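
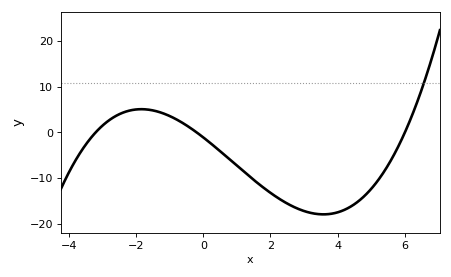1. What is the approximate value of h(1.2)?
-9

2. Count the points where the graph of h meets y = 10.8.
1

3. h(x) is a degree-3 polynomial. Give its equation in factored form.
y = 0.29(x + 3.2)(x + 0.2)(x - 6)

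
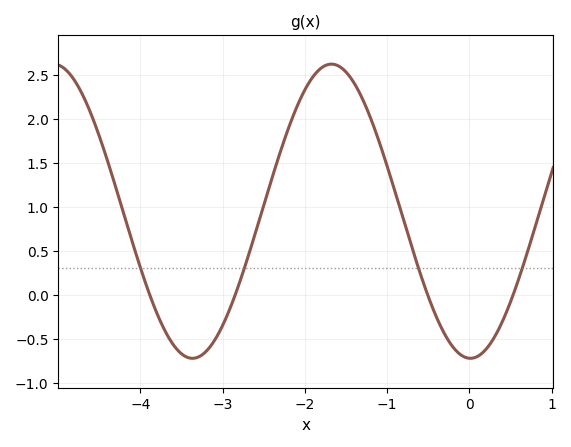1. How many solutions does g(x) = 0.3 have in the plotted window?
4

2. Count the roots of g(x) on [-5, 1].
4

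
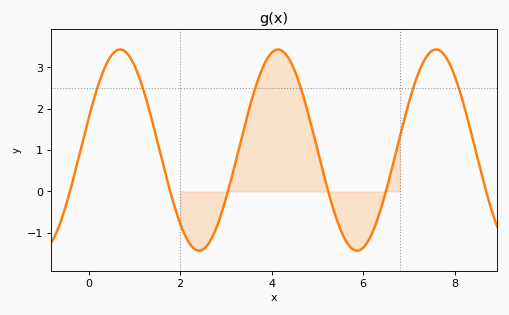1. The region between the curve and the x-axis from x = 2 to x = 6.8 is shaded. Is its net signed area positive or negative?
positive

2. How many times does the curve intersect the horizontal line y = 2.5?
6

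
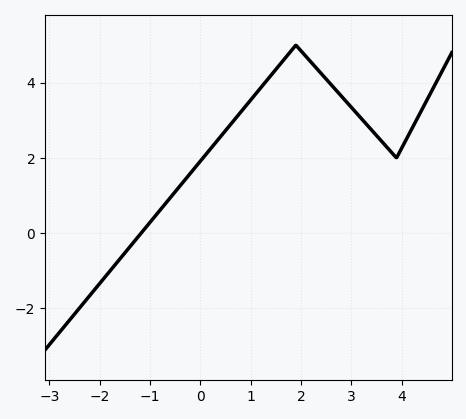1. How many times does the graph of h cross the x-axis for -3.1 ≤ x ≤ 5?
1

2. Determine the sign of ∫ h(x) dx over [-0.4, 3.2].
positive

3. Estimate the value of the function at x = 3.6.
2.4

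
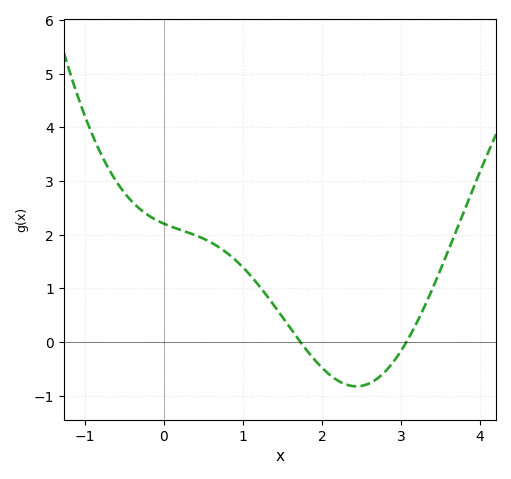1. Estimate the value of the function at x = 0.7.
1.77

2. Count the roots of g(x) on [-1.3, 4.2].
2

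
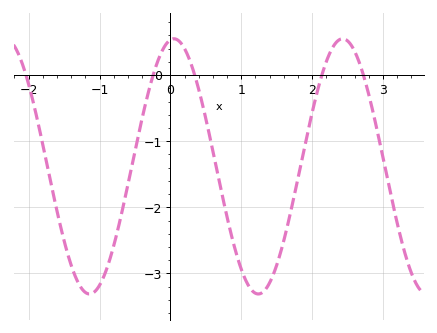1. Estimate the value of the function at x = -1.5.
-2.5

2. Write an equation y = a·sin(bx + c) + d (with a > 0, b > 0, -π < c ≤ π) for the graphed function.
y = 1.93sin(2.64x + 1.44) - 1.38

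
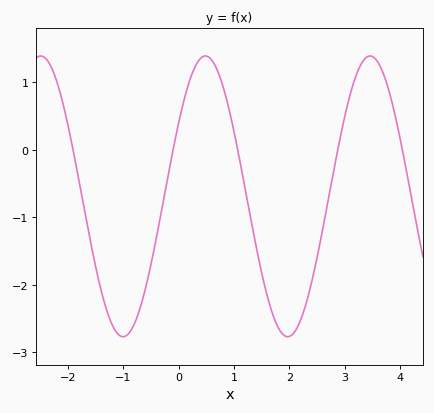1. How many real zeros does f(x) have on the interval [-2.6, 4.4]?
5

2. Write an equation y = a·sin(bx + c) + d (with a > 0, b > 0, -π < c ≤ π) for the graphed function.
y = 2.08sin(2.11x + 0.55) - 0.69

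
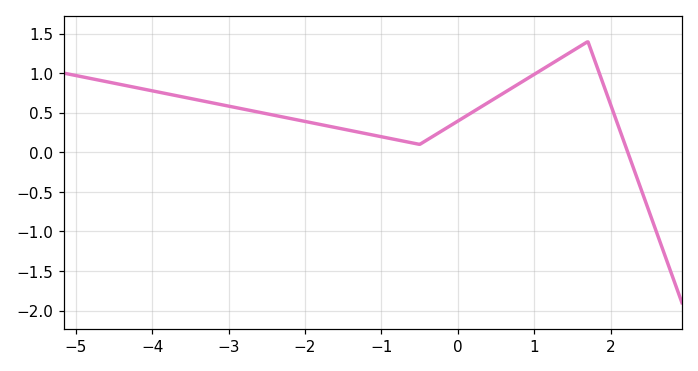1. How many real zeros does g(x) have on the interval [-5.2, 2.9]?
1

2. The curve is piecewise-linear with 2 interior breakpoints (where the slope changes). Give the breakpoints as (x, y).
(-0.5, 0.1); (1.7, 1.4)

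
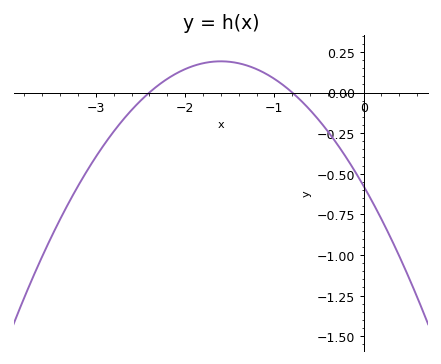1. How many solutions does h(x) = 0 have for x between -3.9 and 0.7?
2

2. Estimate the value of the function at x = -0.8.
0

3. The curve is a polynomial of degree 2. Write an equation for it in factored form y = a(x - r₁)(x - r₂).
y = -0.3(x + 2.4)(x + 0.8)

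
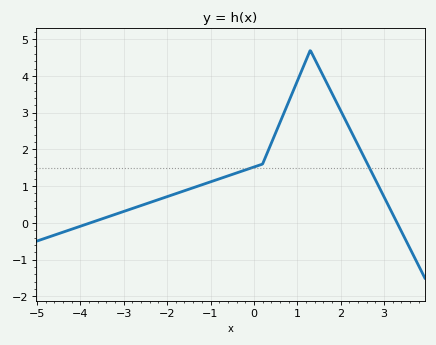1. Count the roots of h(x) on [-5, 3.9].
2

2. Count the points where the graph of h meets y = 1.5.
2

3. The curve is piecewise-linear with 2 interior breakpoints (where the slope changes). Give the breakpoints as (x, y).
(0.2, 1.6); (1.3, 4.7)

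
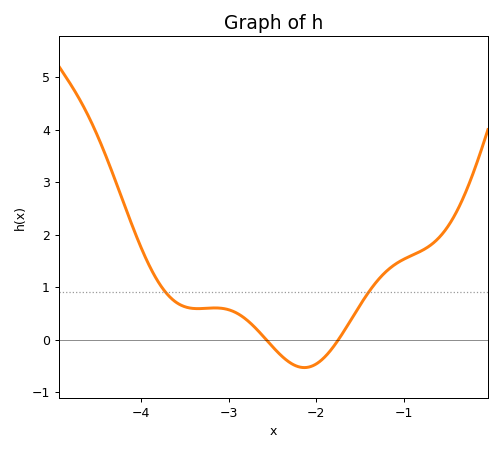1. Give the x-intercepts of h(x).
-2.57, -1.74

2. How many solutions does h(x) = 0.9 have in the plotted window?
2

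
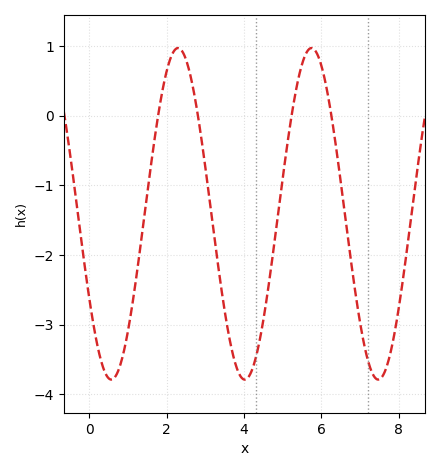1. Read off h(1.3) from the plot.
-1.97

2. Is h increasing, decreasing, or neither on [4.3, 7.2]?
neither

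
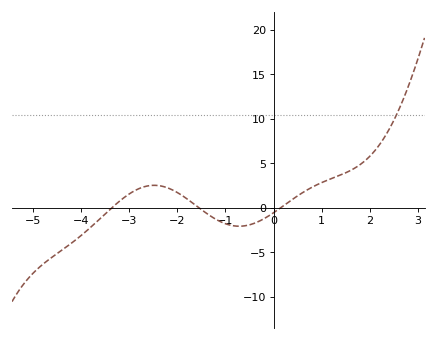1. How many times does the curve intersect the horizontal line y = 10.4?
1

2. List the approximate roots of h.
-3.36, -1.55, 0.151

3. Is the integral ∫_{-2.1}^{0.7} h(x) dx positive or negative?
negative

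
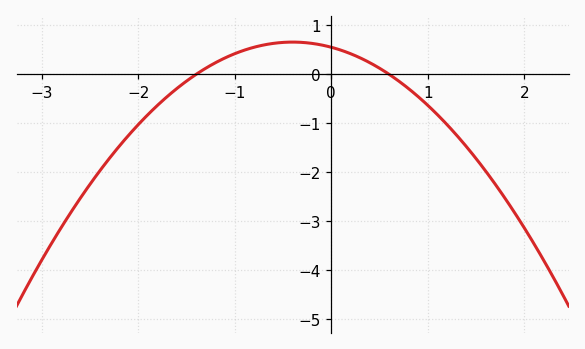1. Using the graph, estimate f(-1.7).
-0.5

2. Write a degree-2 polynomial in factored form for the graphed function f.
y = -0.66(x + 1.4)(x - 0.6)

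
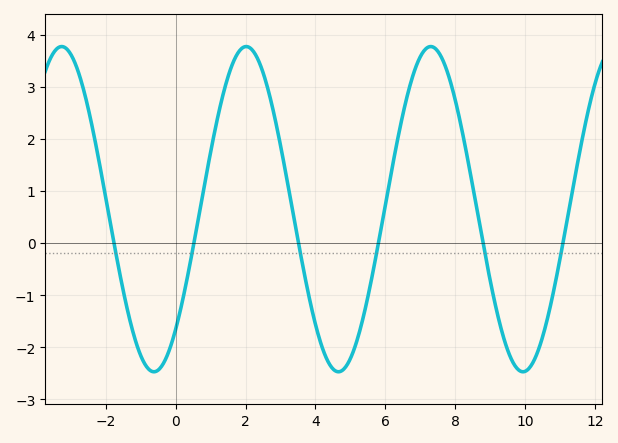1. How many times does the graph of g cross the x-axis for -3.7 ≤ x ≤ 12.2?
6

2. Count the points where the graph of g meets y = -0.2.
6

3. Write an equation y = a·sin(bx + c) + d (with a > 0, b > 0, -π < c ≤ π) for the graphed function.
y = 3.12sin(1.19x - 0.83) + 0.65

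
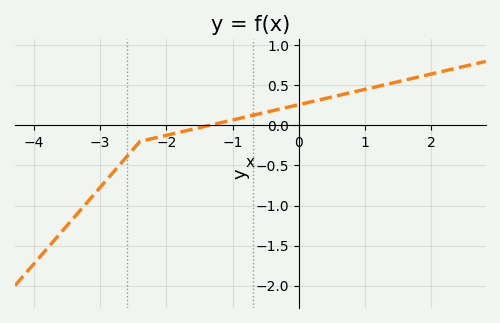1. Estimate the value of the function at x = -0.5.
0.15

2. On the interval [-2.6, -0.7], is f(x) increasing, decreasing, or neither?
increasing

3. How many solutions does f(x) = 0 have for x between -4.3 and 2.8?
1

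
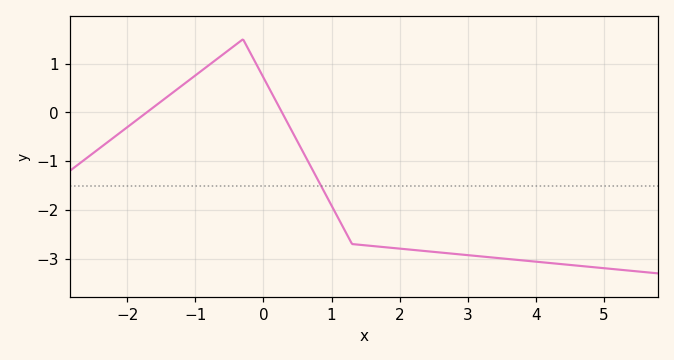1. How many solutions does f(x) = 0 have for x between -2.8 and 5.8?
2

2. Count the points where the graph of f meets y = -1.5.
1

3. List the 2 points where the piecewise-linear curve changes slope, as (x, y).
(-0.3, 1.5); (1.3, -2.7)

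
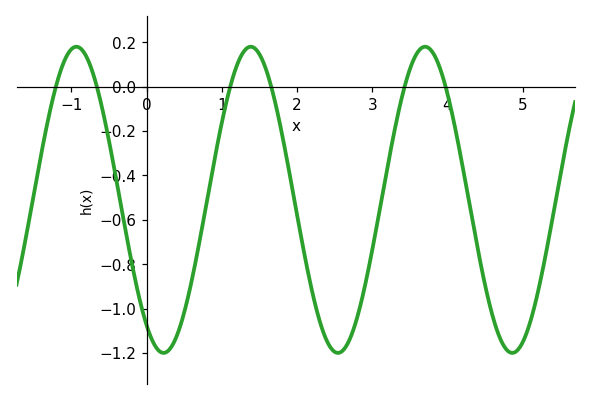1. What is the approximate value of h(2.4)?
-1.15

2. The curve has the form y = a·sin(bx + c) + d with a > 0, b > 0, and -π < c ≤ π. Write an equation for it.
y = 0.69sin(2.71x - 2.18) - 0.51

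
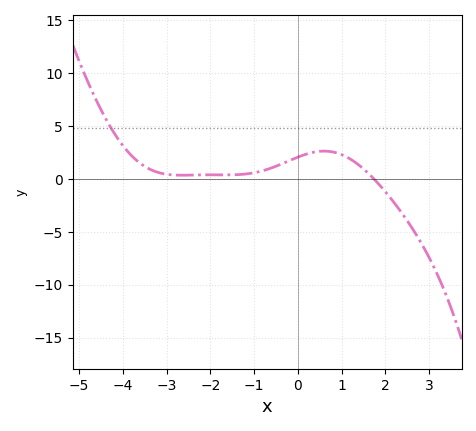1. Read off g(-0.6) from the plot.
1.04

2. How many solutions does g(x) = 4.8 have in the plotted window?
1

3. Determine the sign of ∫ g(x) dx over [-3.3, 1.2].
positive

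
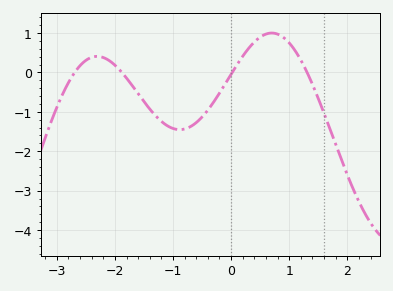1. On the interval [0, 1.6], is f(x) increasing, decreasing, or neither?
neither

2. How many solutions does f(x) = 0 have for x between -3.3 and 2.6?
4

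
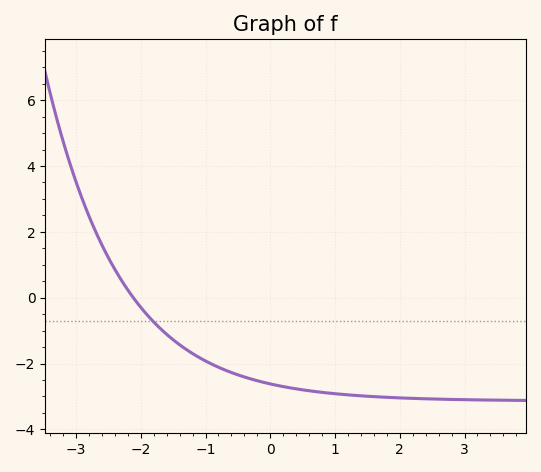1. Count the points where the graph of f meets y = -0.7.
1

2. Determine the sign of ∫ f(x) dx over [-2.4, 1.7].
negative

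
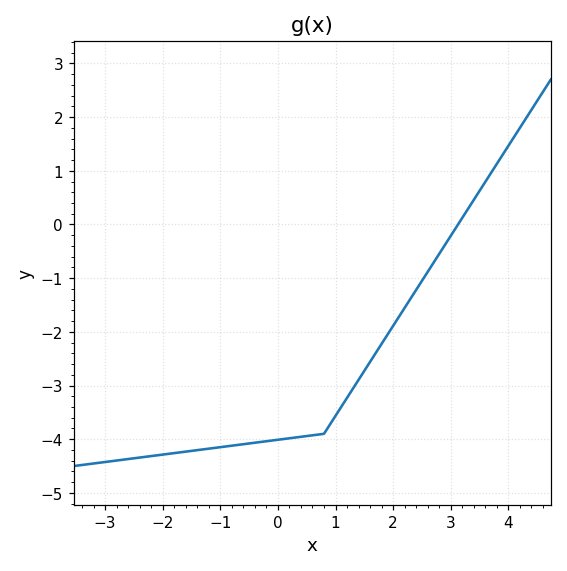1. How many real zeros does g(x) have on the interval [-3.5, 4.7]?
1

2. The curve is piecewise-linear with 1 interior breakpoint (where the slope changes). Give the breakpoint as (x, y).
(0.8, -3.9)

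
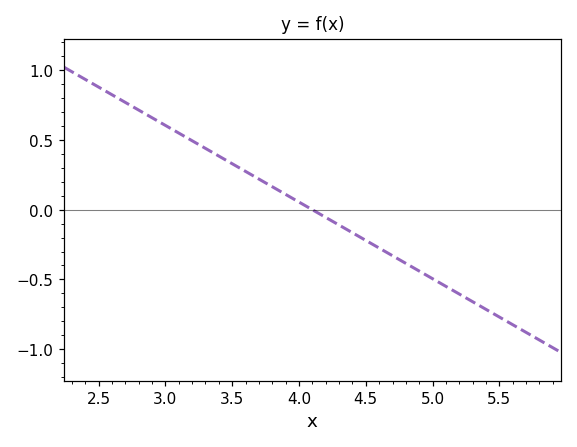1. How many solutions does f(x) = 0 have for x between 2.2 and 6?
1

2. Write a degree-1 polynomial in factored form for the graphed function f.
y = -0.55(x - 4.1)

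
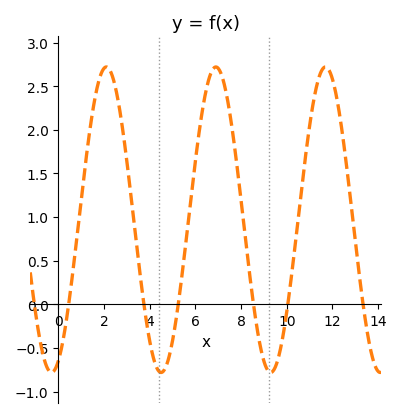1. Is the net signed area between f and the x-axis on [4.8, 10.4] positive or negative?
positive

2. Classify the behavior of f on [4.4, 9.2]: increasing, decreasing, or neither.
neither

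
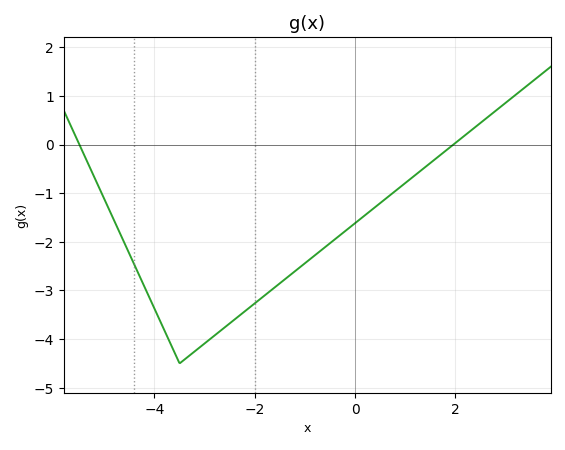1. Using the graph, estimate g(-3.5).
-4.5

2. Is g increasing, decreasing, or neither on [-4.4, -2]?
neither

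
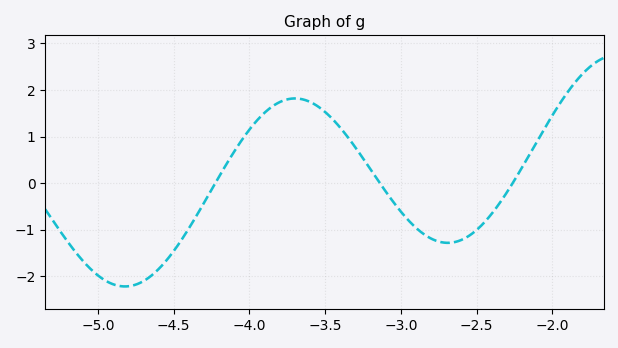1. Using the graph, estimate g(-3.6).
1.74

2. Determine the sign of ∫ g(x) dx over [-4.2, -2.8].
positive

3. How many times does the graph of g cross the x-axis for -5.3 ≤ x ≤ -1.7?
3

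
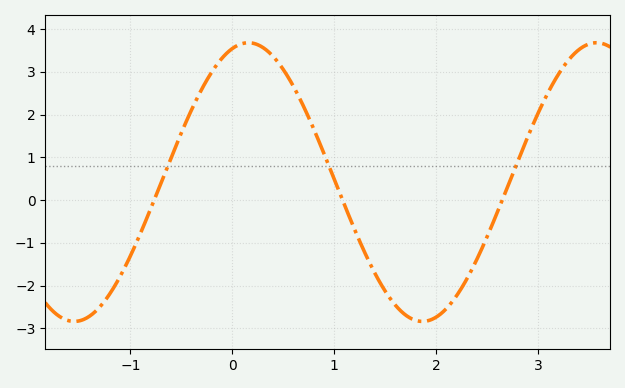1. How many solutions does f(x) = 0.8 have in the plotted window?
3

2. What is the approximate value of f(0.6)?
2.66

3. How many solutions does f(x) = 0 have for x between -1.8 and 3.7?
3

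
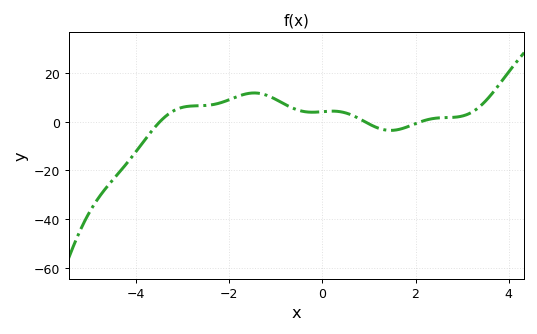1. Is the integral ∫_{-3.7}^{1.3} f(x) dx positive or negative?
positive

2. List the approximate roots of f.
-3.49, 0.919, 2.1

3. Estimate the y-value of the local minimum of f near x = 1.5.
-3.5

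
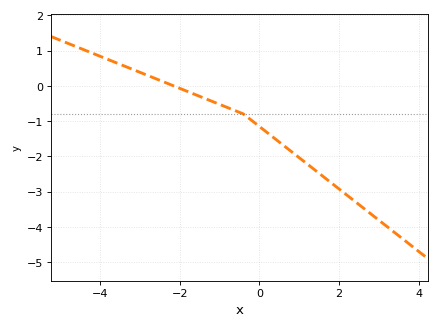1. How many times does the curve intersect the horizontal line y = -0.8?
1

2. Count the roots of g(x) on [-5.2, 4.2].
1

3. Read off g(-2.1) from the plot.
0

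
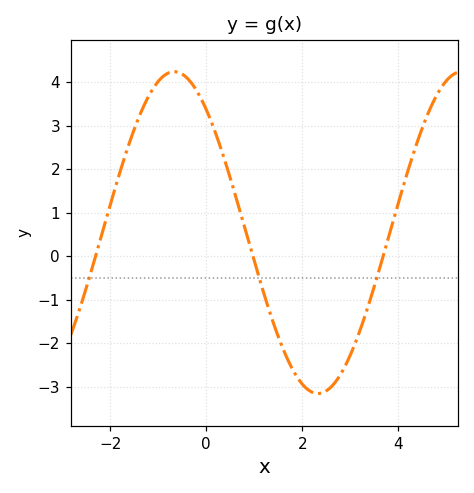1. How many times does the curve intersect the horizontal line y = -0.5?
3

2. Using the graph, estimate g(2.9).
-2.5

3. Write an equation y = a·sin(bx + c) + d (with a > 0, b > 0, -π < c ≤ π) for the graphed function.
y = 3.7sin(1.1x + 2.3) + 0.54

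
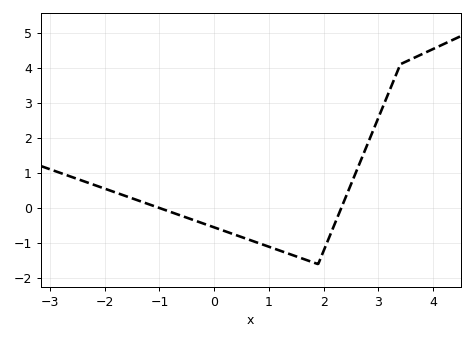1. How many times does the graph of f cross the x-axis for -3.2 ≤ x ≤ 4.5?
2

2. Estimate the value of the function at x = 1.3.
-1.3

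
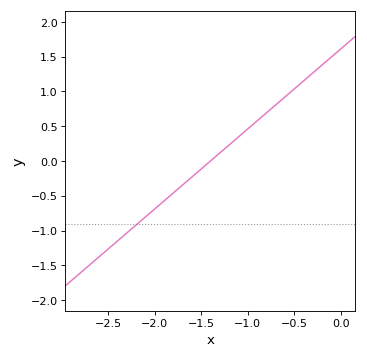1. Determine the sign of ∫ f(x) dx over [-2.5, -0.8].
negative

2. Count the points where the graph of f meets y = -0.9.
1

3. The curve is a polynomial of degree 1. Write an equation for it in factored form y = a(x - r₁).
y = 1.15(x + 1.4)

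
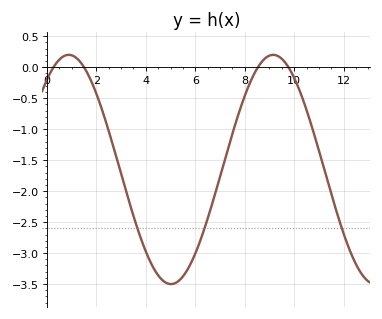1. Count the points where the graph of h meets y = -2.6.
3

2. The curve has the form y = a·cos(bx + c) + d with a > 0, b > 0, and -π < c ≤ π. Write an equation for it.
y = 1.85cos(0.76x - 0.67) - 1.65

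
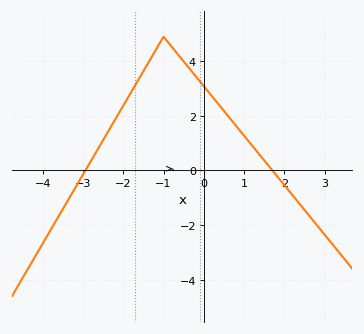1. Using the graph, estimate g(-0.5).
4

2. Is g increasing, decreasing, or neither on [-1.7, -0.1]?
neither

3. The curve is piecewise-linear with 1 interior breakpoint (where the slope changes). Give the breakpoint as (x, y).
(-1, 4.9)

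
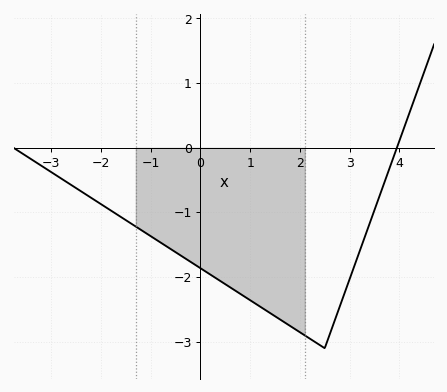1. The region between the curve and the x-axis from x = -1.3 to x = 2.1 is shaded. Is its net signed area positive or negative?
negative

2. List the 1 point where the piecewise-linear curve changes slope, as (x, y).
(2.5, -3.1)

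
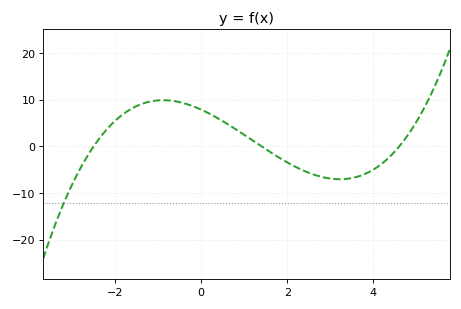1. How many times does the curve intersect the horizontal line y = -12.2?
1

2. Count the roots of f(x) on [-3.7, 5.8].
3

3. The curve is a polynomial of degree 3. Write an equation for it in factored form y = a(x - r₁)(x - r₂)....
y = 0.49(x + 2.5)(x - 1.4)(x - 4.6)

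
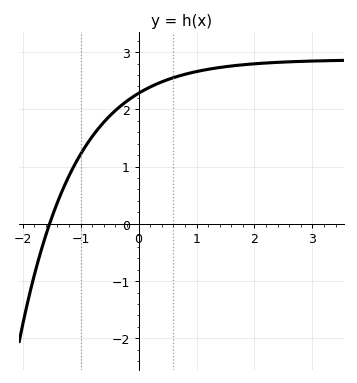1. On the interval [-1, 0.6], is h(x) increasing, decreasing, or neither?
increasing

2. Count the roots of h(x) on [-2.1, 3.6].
1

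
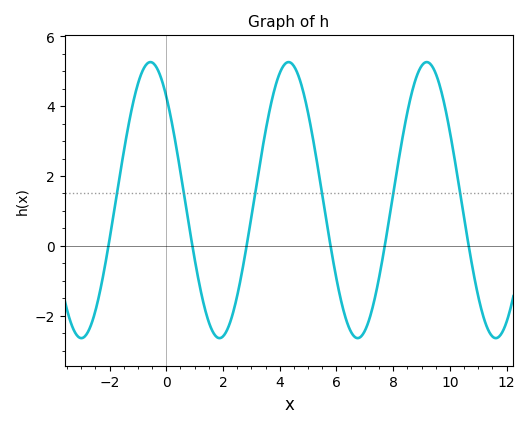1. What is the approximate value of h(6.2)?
-1.6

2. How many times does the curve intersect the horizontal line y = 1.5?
6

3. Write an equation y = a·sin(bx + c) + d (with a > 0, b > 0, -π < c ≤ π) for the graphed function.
y = 3.95sin(1.3x + 2.3) + 1.31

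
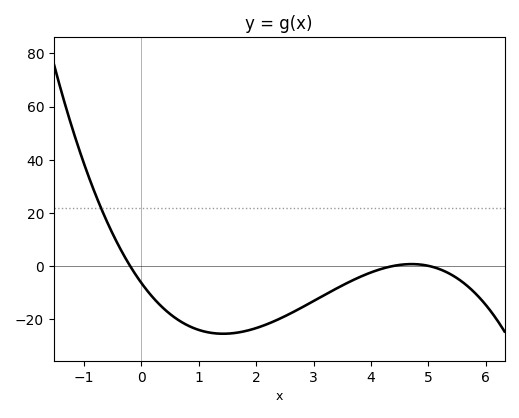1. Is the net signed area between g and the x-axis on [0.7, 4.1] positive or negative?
negative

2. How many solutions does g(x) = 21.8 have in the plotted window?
1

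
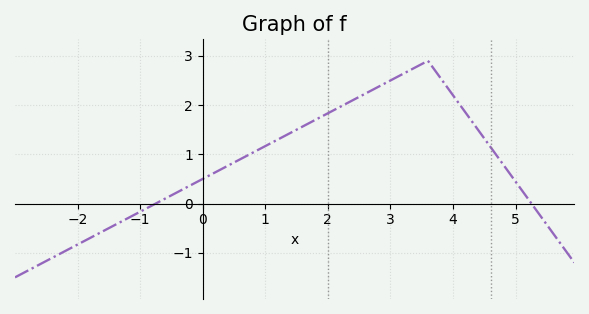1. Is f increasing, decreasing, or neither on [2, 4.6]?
neither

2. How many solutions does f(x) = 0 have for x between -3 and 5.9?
2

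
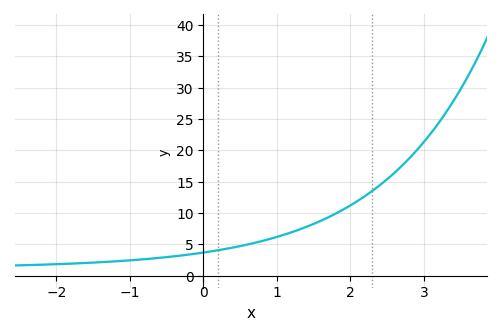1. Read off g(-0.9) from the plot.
2.5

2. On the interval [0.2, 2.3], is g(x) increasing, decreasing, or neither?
increasing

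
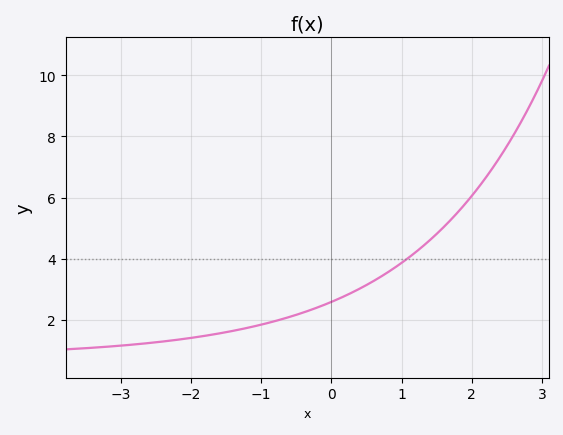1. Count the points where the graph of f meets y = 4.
1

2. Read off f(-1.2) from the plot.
1.74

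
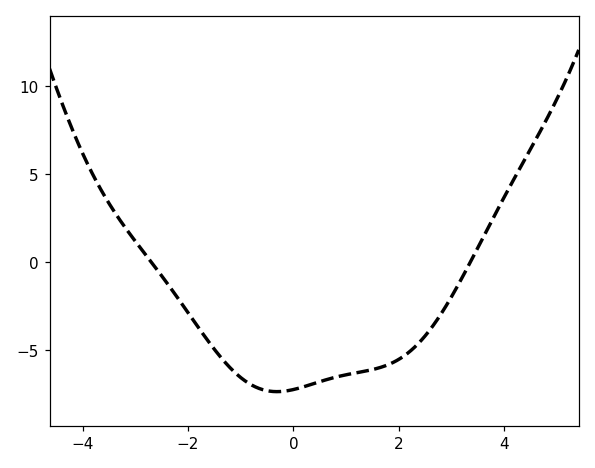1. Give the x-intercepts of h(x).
-2.7, 3.36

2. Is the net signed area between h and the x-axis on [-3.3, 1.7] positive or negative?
negative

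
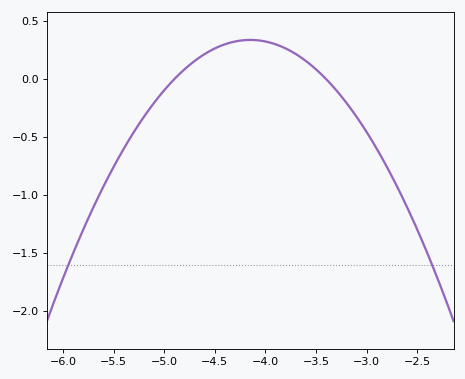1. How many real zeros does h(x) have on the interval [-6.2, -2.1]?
2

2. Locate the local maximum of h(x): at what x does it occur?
-4.2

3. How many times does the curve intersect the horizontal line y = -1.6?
2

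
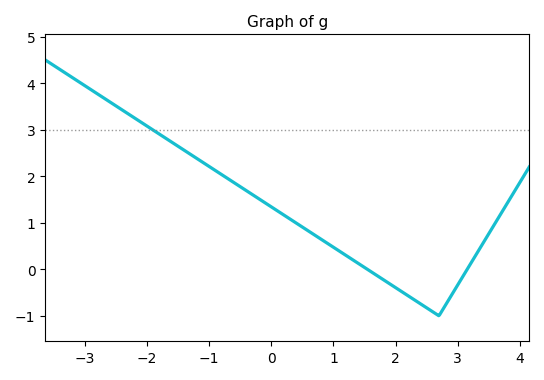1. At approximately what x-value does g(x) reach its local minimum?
2.7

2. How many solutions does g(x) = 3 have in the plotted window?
1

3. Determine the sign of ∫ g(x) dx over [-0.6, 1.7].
positive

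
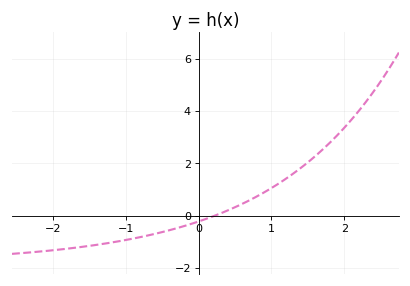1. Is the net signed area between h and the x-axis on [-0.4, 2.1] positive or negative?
positive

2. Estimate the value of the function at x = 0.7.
0.6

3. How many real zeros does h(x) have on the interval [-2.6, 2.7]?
1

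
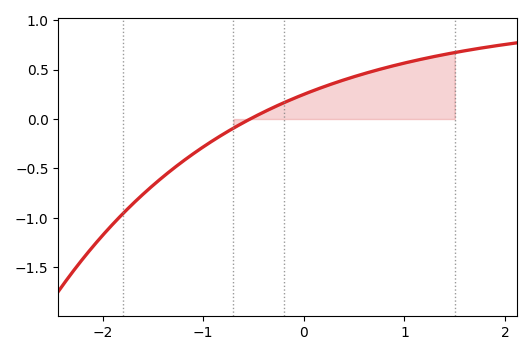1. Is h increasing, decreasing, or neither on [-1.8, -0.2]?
increasing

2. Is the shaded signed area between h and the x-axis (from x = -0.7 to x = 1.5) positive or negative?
positive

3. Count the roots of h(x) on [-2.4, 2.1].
1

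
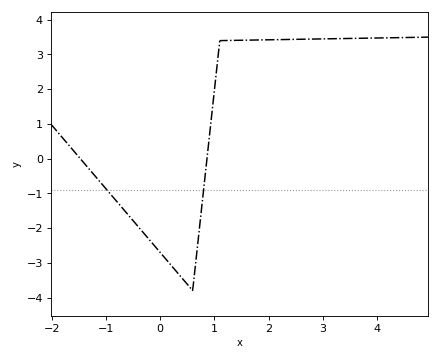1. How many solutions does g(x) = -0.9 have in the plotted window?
2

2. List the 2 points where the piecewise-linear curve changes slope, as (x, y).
(0.6, -3.8); (1.1, 3.4)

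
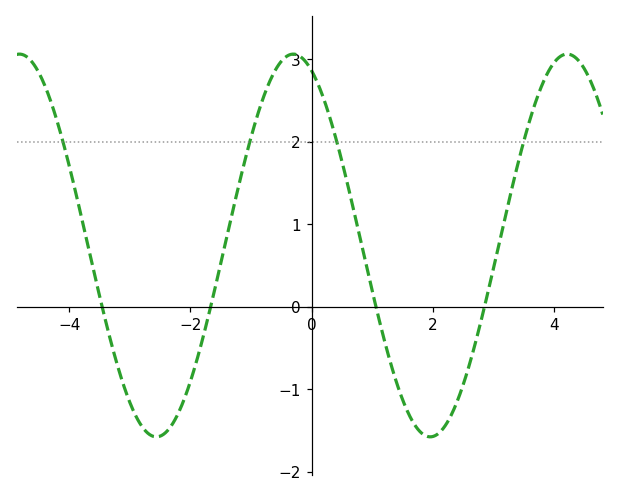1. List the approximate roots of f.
-3.4, -1.6, 1, 2.8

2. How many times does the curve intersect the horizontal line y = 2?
4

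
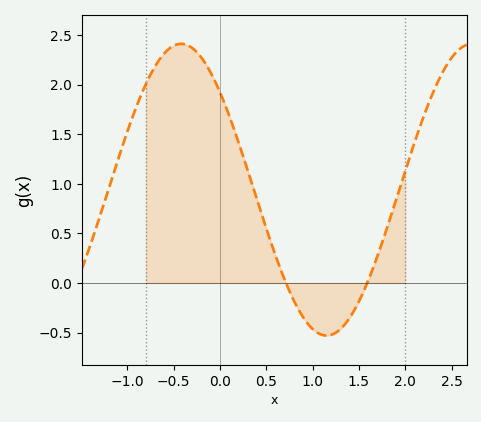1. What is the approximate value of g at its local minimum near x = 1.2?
-0.55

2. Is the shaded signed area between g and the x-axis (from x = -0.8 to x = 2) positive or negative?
positive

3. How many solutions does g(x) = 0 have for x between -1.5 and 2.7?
2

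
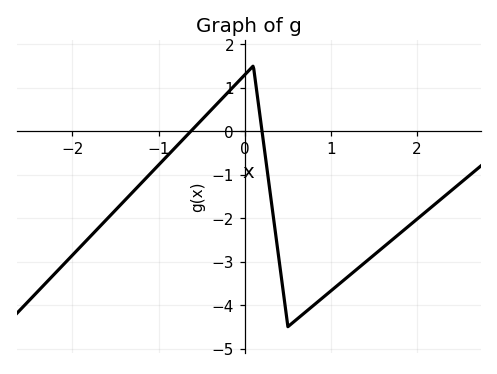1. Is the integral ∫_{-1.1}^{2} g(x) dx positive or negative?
negative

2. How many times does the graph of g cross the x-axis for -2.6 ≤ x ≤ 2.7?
2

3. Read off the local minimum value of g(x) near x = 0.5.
-4.5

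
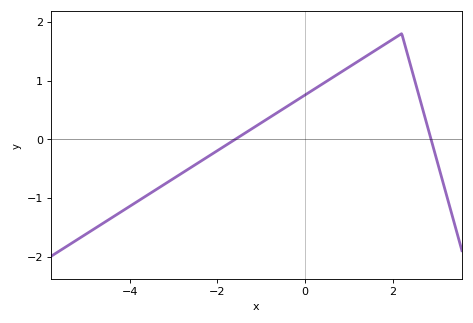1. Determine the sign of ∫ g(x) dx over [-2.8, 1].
positive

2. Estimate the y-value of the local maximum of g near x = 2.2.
1.8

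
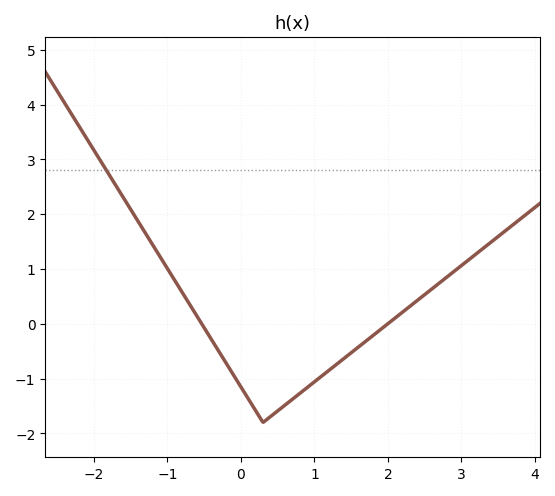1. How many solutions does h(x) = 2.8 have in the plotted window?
1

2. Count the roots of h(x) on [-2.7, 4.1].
2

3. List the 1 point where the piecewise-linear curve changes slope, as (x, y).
(0.3, -1.8)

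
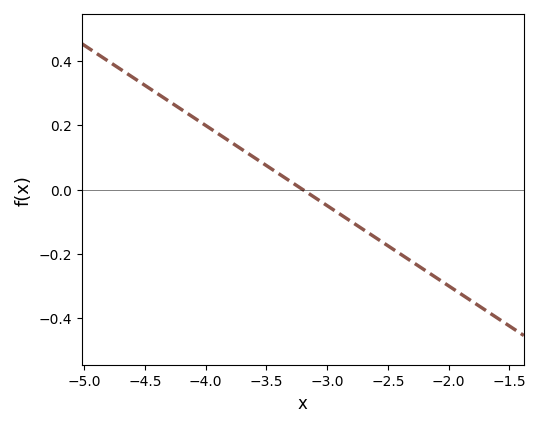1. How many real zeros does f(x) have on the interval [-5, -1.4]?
1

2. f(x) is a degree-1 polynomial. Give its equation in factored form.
y = -0.25(x + 3.2)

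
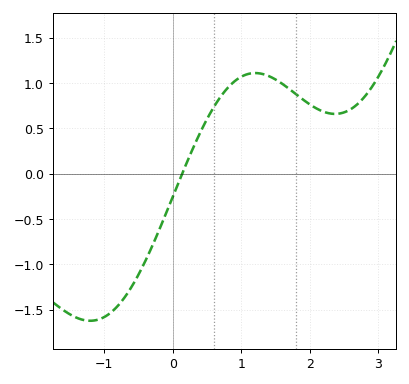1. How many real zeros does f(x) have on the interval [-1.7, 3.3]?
1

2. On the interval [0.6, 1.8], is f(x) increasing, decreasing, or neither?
neither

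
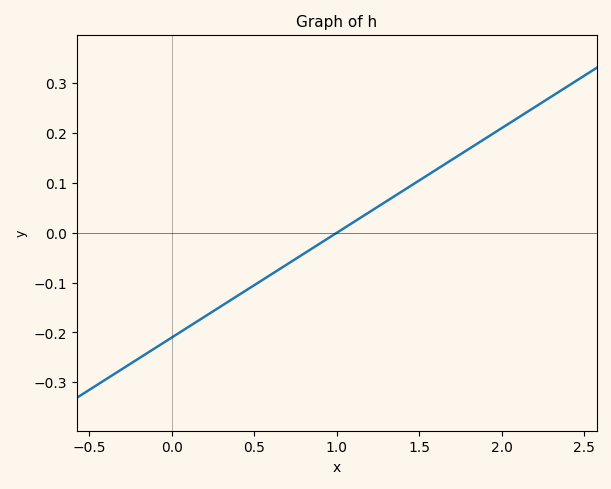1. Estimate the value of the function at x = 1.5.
0.1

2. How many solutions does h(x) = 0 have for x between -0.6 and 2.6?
1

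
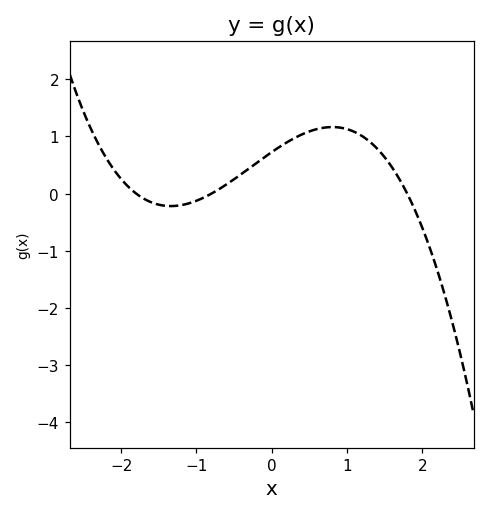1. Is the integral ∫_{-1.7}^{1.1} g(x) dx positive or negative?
positive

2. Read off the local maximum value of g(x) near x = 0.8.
1.2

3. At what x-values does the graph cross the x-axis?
-1.8, -0.8, 1.8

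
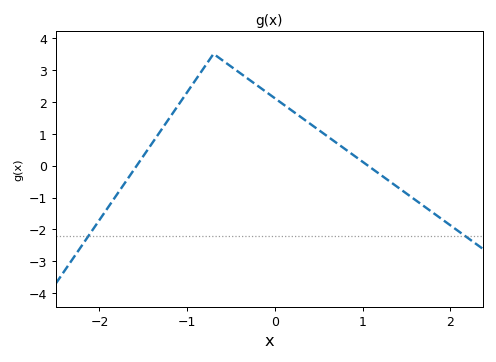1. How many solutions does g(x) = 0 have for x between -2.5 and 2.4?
2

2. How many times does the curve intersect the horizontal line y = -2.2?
2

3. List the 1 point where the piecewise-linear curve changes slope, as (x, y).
(-0.7, 3.5)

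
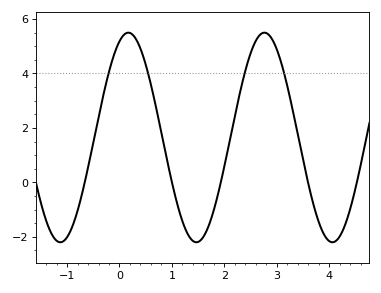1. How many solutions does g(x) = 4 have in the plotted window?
4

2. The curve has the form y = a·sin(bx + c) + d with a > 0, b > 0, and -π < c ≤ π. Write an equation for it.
y = 3.85sin(2.42x + 1.16) + 1.65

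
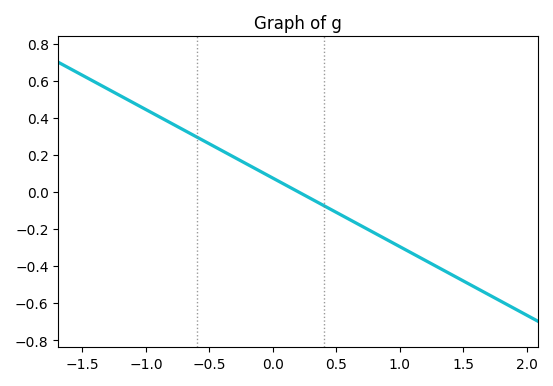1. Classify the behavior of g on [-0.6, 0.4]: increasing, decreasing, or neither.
decreasing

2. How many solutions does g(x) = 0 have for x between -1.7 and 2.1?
1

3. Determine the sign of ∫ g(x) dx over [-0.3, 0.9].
negative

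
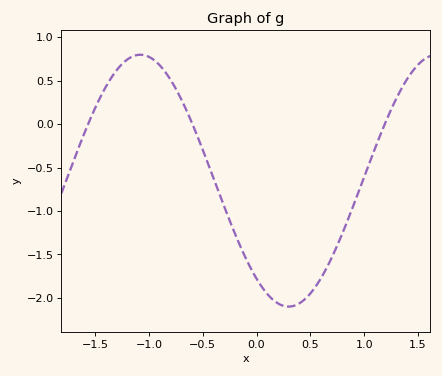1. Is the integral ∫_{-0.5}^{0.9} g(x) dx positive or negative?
negative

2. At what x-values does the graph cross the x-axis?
-1.55, -0.6, 1.2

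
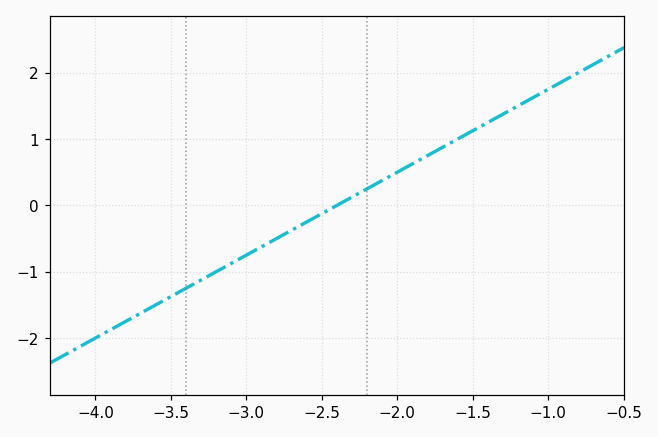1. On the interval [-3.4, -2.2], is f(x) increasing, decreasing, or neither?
increasing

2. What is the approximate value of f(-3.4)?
-1.2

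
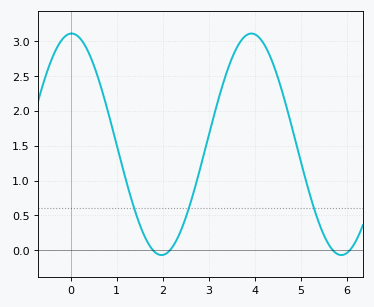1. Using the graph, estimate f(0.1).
3.1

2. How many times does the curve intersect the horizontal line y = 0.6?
3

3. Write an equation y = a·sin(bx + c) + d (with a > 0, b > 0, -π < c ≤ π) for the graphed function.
y = 1.59sin(1.6x + 1.5) + 1.52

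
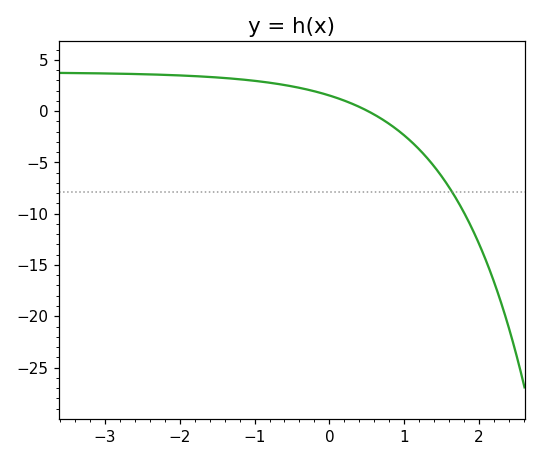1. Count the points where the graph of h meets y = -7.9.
1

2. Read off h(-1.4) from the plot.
3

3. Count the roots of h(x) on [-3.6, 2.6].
1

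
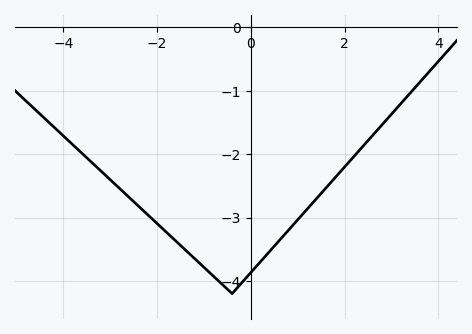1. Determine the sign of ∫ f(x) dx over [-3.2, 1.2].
negative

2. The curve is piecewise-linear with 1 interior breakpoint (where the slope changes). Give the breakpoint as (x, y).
(-0.4, -4.2)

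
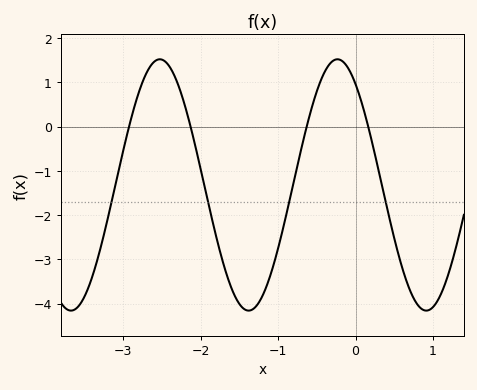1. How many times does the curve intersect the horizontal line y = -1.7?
4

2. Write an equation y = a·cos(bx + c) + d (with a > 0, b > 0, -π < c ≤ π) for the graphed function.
y = 2.84cos(2.7x + 0.64) - 1.32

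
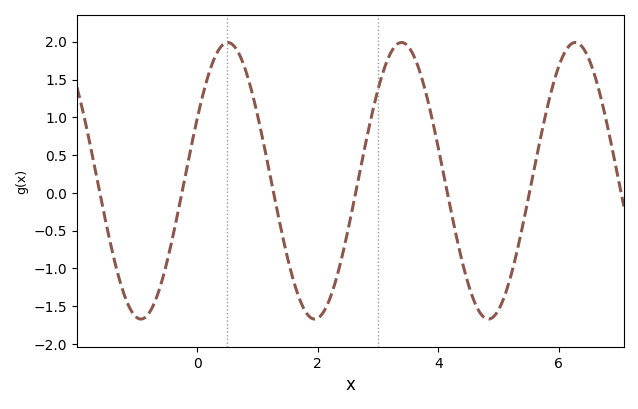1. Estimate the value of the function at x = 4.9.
-1.65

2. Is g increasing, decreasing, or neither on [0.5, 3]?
neither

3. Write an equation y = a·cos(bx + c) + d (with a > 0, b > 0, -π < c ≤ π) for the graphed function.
y = 1.83cos(2.2x - 1.1) + 0.16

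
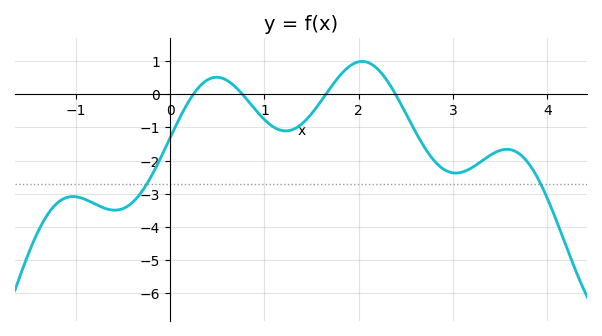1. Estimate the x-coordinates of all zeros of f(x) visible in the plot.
0.2, 0.8, 1.7, 2.4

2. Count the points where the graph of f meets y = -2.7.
2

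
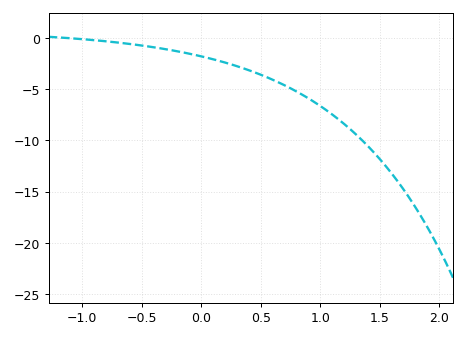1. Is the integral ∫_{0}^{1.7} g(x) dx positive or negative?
negative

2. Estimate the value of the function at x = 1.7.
-15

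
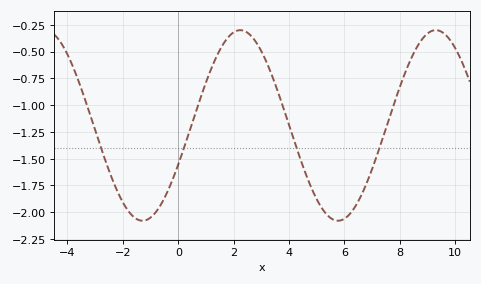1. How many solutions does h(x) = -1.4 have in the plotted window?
4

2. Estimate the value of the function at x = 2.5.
-0.324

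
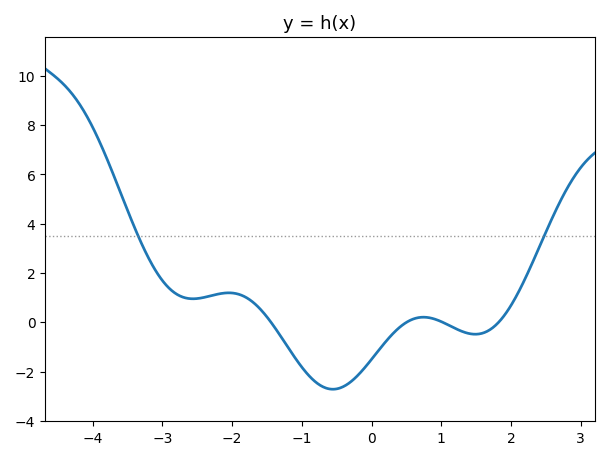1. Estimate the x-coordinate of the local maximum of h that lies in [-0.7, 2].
0.744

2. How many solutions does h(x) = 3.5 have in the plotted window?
2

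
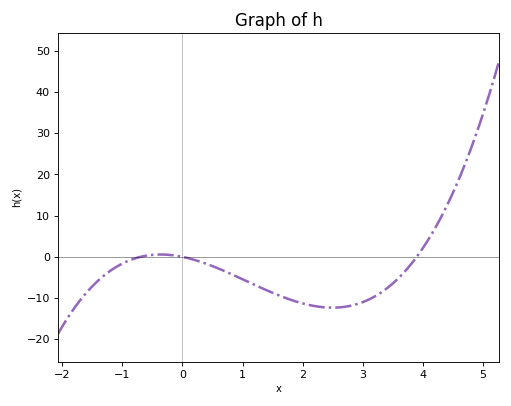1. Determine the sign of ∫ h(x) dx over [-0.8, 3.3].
negative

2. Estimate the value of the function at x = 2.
-11.3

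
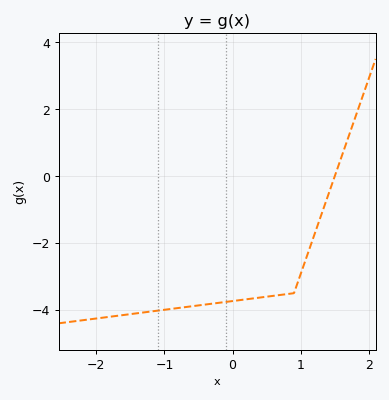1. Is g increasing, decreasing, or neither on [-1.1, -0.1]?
increasing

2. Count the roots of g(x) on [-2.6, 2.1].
1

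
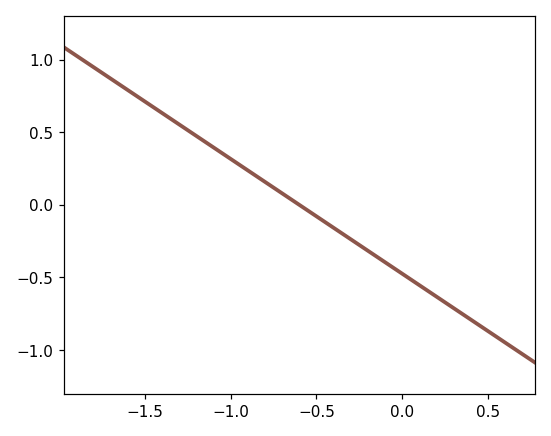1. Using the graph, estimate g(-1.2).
0.474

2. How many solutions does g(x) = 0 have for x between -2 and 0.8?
1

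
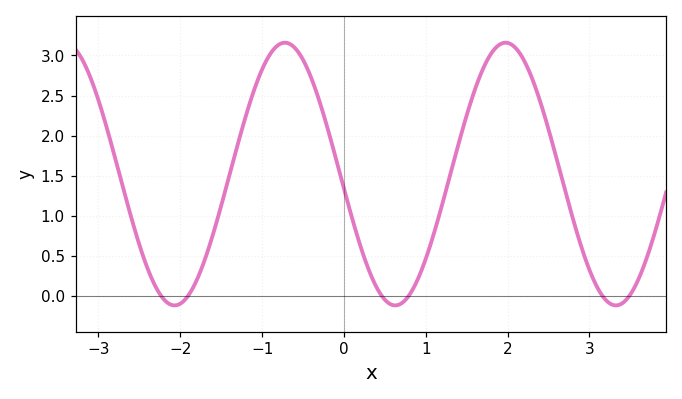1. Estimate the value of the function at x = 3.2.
-0.052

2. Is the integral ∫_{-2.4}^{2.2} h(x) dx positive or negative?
positive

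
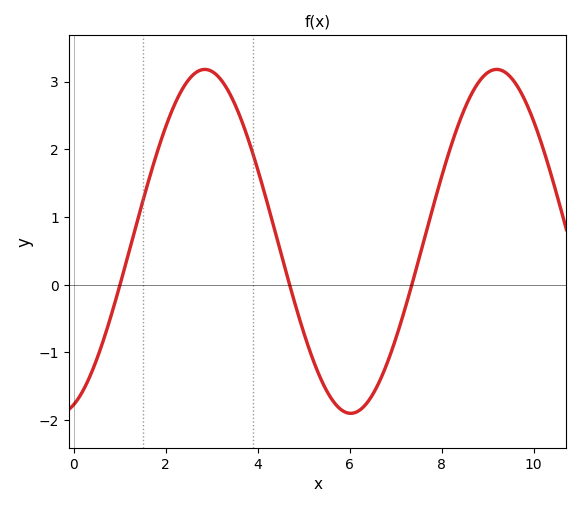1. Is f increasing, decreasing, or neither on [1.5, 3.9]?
neither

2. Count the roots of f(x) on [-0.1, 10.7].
3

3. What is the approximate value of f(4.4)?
0.734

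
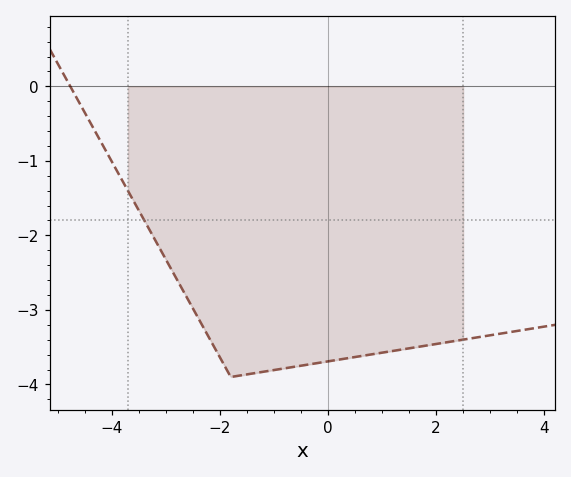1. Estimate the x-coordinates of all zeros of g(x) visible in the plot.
-4.77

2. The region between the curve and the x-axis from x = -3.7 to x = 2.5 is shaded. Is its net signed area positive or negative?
negative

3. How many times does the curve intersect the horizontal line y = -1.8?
1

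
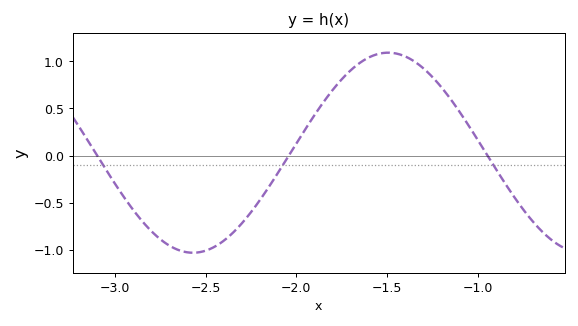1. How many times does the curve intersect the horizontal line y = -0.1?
3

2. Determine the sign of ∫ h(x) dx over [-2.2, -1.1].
positive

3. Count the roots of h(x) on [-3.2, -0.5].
3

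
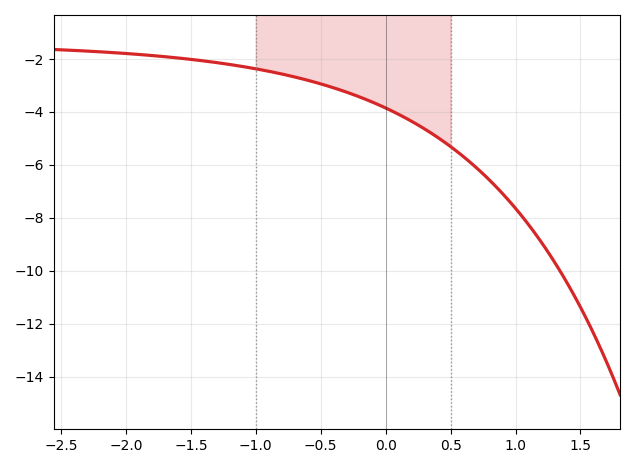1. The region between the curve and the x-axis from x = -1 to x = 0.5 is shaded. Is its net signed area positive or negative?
negative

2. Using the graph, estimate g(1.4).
-10.5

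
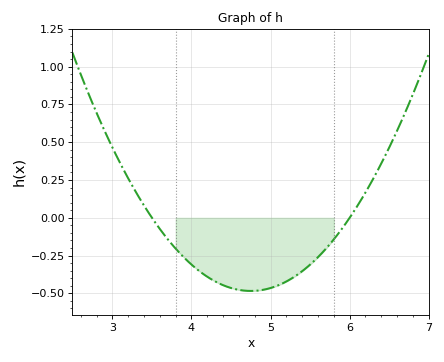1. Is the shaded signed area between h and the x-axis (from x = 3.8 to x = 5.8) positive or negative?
negative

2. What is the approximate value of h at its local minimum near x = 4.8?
-0.48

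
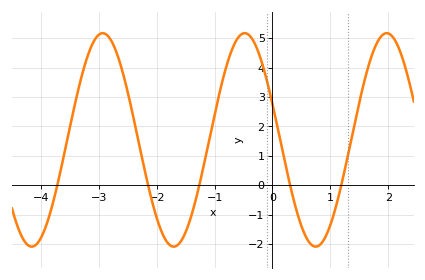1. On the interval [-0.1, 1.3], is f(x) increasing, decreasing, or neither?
neither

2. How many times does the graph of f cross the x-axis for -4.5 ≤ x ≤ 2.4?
5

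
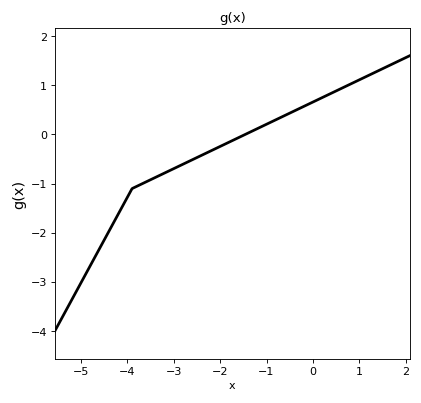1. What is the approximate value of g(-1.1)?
0.2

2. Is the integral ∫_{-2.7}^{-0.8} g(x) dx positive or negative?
negative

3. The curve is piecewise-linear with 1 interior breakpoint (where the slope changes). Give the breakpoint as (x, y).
(-3.9, -1.1)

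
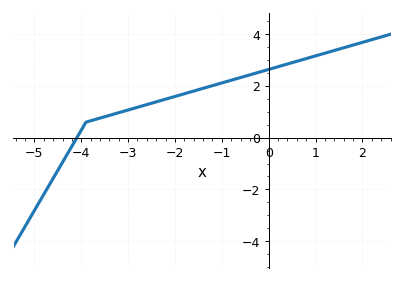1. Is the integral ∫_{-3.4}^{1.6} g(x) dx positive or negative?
positive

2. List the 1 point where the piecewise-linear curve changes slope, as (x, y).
(-3.9, 0.6)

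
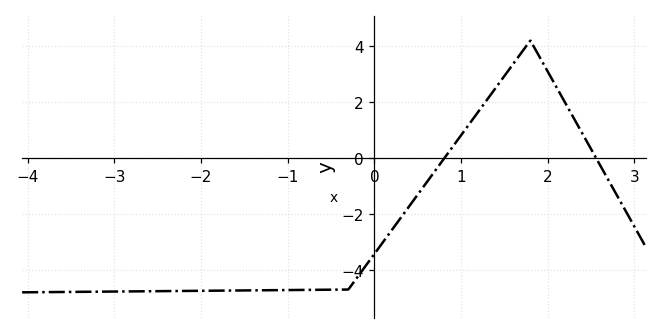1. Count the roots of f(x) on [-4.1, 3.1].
2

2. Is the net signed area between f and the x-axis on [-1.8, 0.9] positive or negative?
negative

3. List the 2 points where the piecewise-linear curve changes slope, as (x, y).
(-0.3, -4.7); (1.8, 4.2)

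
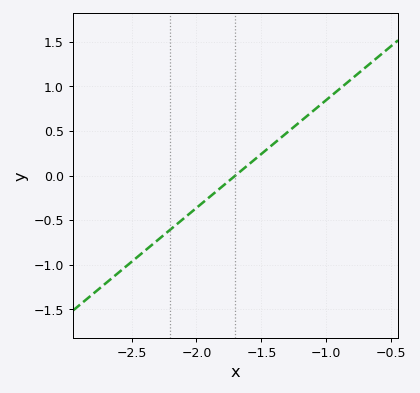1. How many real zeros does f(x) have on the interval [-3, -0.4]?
1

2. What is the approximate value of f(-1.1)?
0.726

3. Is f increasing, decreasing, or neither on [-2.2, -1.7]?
increasing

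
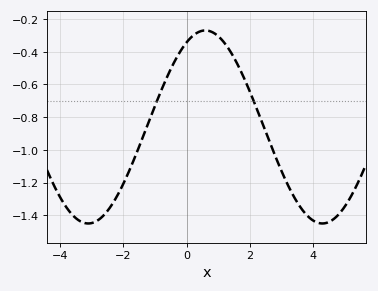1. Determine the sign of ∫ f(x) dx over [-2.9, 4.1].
negative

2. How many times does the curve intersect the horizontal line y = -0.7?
2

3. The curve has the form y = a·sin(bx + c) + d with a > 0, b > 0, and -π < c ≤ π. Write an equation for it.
y = 0.59sin(0.85x + 1.1) - 0.86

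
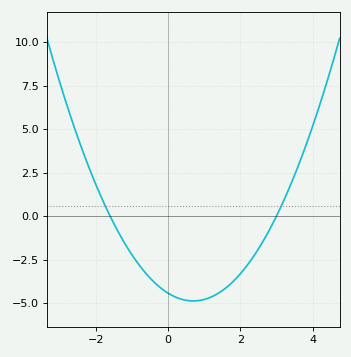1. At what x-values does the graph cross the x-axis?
-1.6, 3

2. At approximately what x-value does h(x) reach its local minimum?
0.8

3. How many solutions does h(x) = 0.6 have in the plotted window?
2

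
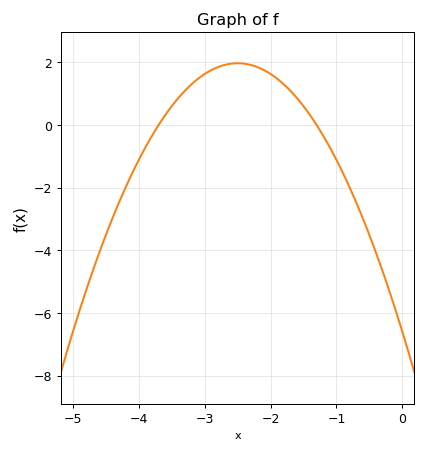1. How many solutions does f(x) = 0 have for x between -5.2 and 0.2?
2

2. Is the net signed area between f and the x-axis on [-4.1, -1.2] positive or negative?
positive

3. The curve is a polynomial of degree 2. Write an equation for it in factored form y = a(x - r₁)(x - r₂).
y = -1.37(x + 3.7)(x + 1.3)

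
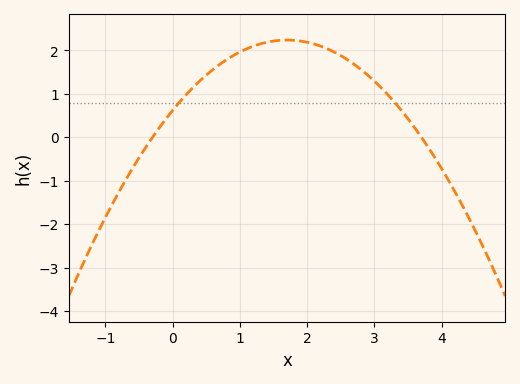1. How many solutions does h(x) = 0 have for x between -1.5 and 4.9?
2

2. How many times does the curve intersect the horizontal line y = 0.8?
2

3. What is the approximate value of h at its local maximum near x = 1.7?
2.2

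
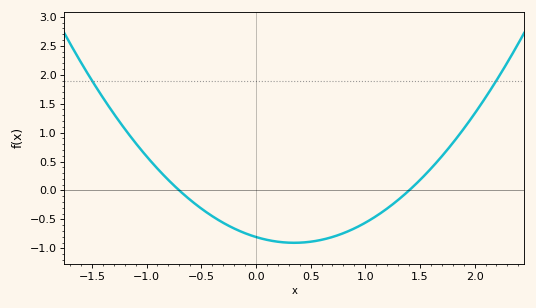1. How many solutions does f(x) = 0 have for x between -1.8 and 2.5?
2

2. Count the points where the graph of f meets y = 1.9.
2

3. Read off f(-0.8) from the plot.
0.2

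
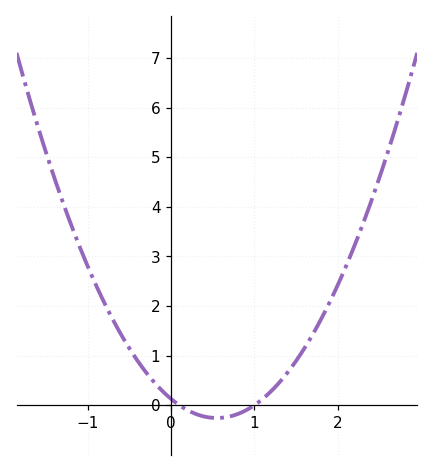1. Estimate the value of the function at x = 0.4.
-0.2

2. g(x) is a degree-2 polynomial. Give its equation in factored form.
y = 1.27(x - 0.1)(x - 1)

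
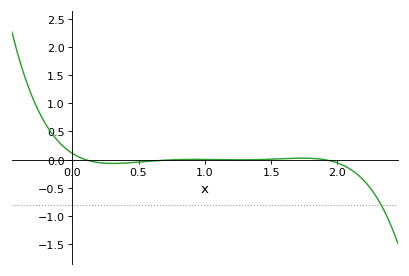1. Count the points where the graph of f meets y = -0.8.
1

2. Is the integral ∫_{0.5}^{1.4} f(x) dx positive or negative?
negative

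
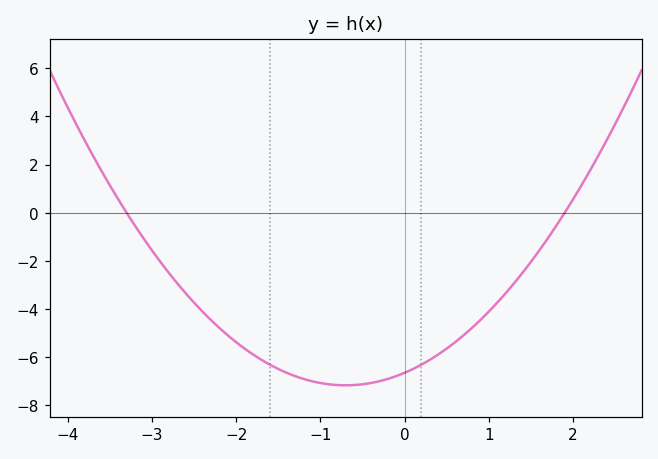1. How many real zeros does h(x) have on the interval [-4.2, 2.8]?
2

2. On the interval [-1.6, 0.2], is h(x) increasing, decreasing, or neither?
neither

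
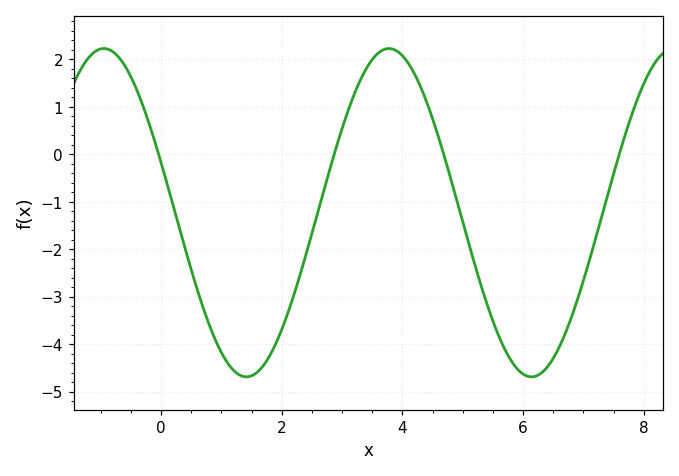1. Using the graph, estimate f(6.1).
-4.69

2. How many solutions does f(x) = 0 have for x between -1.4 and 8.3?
4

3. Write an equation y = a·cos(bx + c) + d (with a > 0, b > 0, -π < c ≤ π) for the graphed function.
y = 3.46cos(1.33x + 1.26) - 1.23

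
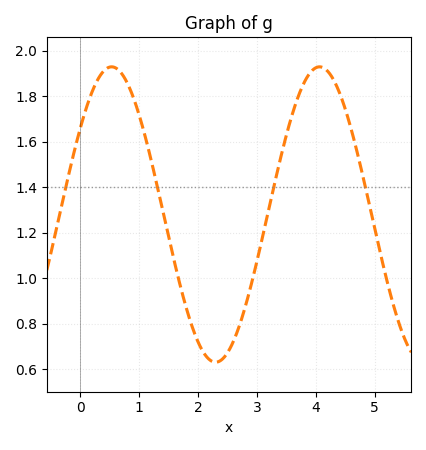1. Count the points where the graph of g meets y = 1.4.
4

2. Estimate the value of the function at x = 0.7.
1.9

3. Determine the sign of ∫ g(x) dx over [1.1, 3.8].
positive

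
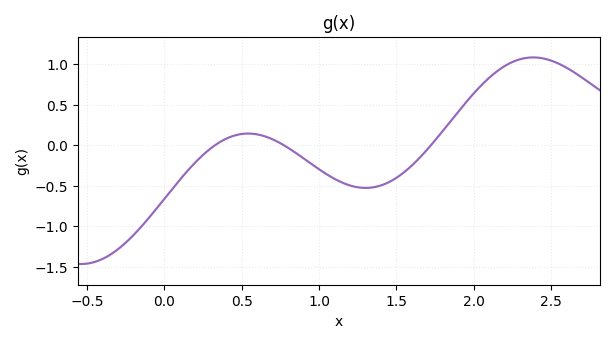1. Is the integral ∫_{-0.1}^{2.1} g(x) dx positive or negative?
negative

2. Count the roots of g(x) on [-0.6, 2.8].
3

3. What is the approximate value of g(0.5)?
0.15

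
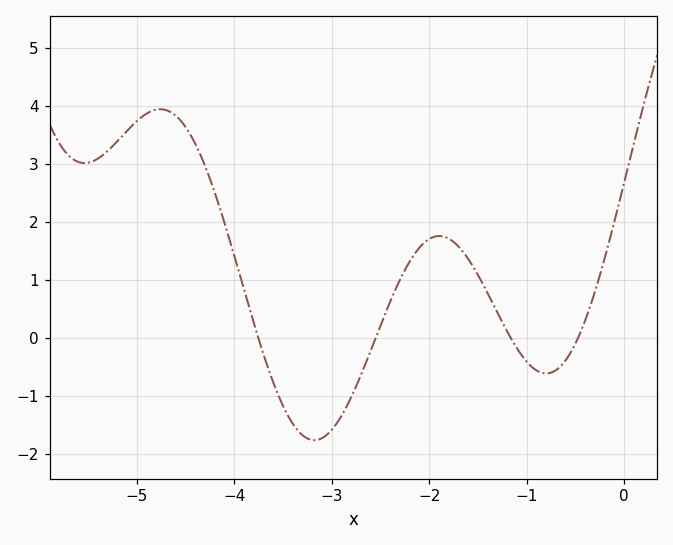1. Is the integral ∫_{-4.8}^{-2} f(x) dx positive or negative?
positive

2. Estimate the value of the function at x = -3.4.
-1.5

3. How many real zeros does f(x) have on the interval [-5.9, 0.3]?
4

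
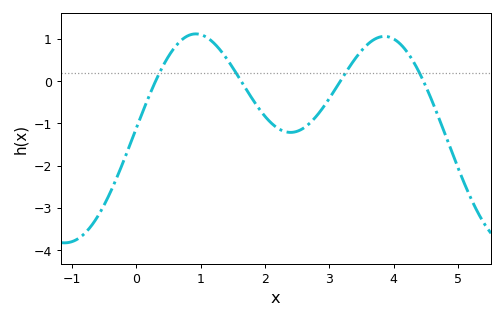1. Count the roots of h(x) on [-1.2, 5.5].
4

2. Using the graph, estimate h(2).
-0.8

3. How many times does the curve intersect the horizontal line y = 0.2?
4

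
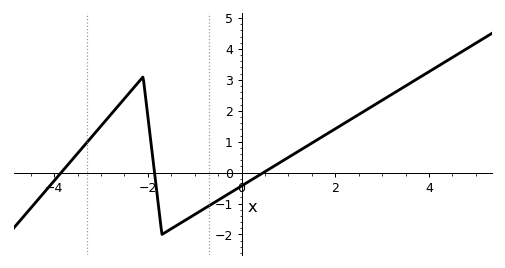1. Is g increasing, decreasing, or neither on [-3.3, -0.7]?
neither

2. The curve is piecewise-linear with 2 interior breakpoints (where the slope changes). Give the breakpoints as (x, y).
(-2.1, 3.1); (-1.7, -2)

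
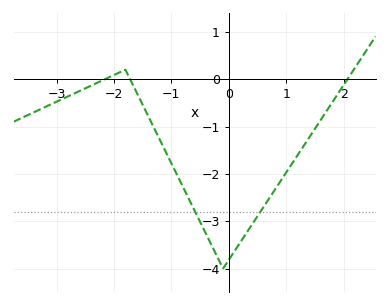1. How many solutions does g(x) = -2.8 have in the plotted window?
2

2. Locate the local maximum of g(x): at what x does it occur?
-1.8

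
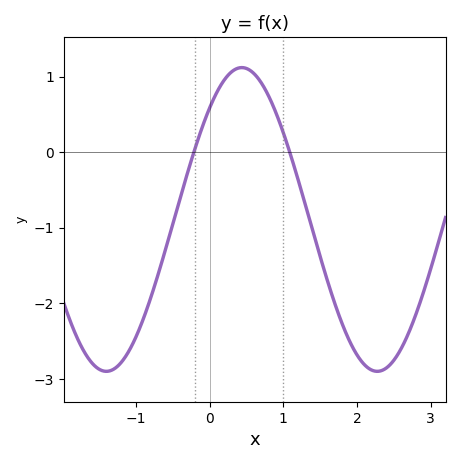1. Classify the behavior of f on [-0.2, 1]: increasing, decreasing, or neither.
neither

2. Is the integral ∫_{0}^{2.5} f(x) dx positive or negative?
negative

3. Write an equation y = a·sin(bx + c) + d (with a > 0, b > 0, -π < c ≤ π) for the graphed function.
y = 2.01sin(1.7x + 0.82) - 0.89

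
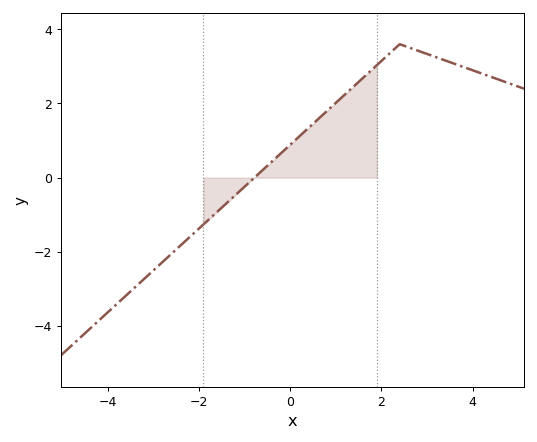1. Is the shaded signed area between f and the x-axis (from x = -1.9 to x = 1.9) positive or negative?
positive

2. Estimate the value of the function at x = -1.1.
-0.4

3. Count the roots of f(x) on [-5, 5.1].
1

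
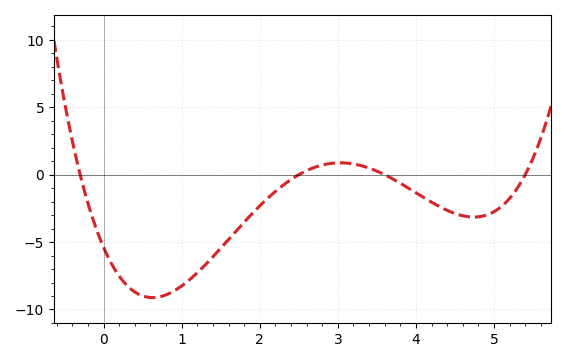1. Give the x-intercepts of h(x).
-0.3, 2.5, 3.6, 5.4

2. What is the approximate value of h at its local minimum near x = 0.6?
-9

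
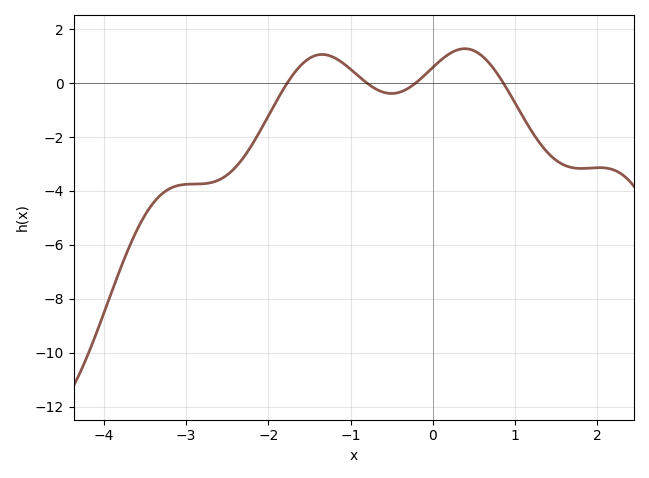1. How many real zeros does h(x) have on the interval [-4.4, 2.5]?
4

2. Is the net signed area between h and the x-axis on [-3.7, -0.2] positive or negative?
negative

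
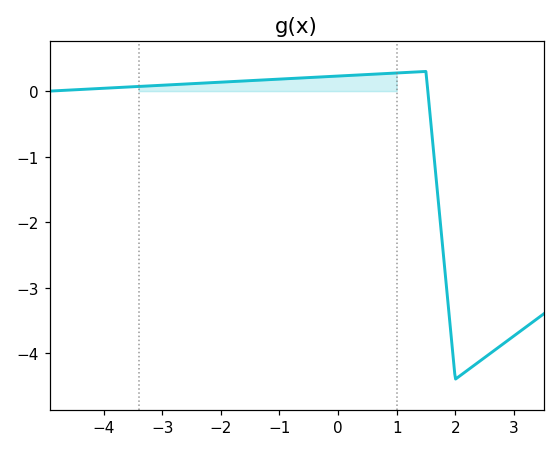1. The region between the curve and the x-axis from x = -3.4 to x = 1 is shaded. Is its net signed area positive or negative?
positive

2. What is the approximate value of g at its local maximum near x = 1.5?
0.3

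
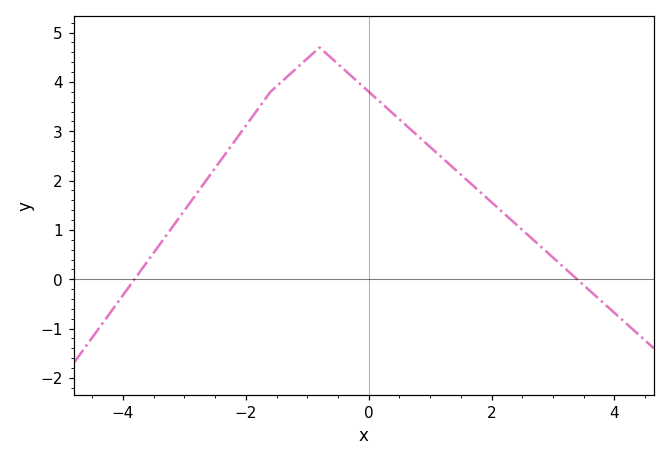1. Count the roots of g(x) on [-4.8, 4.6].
2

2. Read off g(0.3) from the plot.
3.47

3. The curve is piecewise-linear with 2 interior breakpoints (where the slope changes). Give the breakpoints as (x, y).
(-1.6, 3.8); (-0.8, 4.7)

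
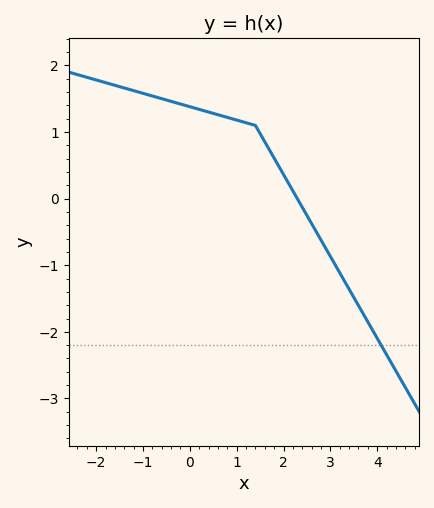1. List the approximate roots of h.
2.3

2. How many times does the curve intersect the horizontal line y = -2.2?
1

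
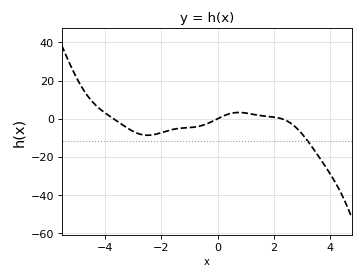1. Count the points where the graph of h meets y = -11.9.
1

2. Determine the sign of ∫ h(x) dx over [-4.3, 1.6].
negative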